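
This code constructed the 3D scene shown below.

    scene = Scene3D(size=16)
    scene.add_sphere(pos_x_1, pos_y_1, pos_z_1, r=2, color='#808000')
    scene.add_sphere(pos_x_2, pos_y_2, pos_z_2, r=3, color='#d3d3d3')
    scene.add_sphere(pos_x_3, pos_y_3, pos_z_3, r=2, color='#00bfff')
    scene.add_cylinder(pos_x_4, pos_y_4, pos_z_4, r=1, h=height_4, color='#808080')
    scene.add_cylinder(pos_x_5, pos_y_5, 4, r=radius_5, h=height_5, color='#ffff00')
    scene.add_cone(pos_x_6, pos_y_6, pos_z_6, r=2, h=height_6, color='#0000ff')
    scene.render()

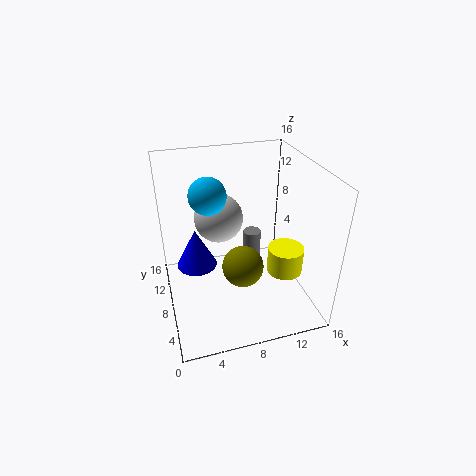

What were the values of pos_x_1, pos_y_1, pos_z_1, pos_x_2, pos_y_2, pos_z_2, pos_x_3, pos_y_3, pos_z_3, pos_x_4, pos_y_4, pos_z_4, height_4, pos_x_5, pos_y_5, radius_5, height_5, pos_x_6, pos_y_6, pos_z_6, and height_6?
pos_x_1 = 7
pos_y_1 = 3
pos_z_1 = 8
pos_x_2 = 7
pos_y_2 = 13
pos_z_2 = 8
pos_x_3 = 5
pos_y_3 = 9
pos_z_3 = 13
pos_x_4 = 10
pos_y_4 = 9
pos_z_4 = 5
height_4 = 3
pos_x_5 = 13
pos_y_5 = 6
radius_5 = 2
height_5 = 3
pos_x_6 = 3
pos_y_6 = 6
pos_z_6 = 7
height_6 = 4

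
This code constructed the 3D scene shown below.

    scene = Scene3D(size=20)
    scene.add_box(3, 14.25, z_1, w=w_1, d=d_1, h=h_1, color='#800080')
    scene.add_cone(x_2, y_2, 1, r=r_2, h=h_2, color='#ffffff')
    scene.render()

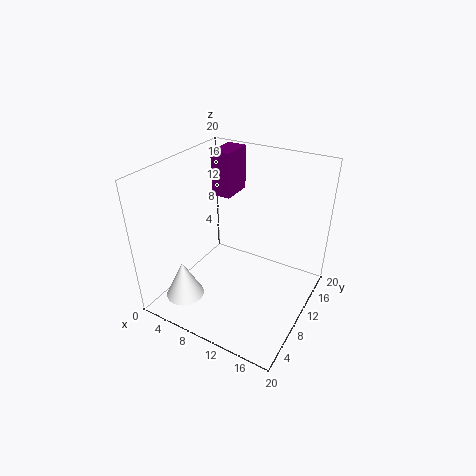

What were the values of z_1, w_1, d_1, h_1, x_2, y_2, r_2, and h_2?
z_1 = 13.25; w_1 = 3; d_1 = 5; h_1 = 6.75; x_2 = 3.75; y_2 = 5; r_2 = 2.75; h_2 = 5.5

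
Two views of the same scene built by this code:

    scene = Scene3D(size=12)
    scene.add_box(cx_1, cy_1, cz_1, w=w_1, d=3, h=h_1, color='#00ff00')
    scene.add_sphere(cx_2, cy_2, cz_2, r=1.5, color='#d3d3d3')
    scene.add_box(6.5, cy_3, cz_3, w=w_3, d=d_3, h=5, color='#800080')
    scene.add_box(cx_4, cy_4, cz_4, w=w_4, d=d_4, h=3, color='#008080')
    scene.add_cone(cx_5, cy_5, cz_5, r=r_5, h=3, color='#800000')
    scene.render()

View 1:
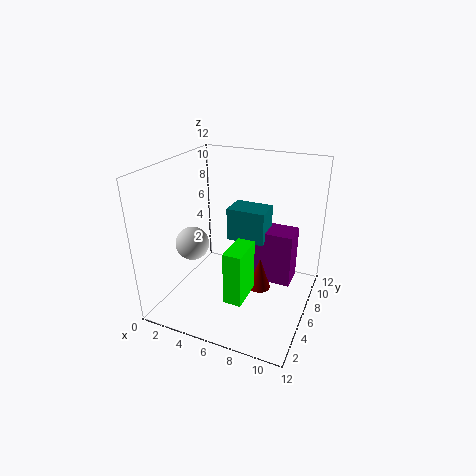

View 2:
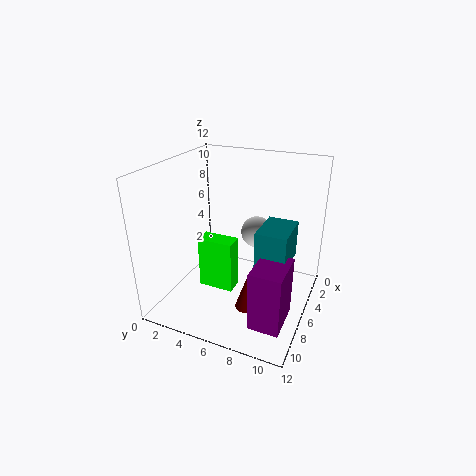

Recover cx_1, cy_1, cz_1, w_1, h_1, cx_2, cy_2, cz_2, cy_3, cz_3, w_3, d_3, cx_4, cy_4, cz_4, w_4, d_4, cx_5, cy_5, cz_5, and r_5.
cx_1 = 6, cy_1 = 3, cz_1 = 1.5, w_1 = 1.5, h_1 = 4.5, cx_2 = 1.5, cy_2 = 6, cz_2 = 4.5, cy_3 = 8.5, cz_3 = 0.5, w_3 = 3.5, d_3 = 2.5, cx_4 = 4, cy_4 = 8, cz_4 = 4.5, w_4 = 3.5, d_4 = 2.5, cx_5 = 7.5, cy_5 = 7.5, cz_5 = 0.5, r_5 = 1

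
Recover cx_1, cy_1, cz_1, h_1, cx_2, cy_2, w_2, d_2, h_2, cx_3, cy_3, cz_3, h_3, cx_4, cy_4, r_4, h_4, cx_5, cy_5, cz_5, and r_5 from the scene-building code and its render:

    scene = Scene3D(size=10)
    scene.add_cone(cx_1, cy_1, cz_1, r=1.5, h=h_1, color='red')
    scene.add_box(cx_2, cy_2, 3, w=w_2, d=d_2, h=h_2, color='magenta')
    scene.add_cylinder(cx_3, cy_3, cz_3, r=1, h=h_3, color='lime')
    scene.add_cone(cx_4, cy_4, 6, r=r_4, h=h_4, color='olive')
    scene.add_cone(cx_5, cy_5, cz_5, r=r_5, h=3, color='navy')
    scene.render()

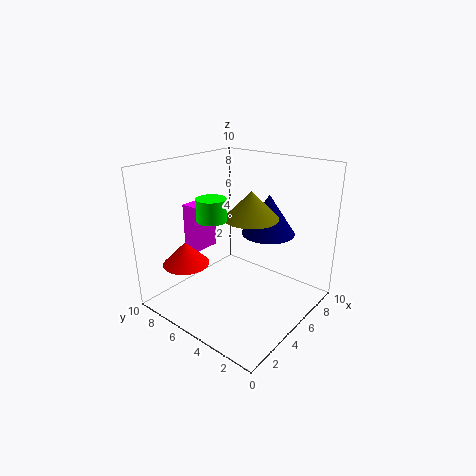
cx_1 = 1.5, cy_1 = 6.5, cz_1 = 4, h_1 = 1.5, cx_2 = 4.5, cy_2 = 8.5, w_2 = 2, d_2 = 1.5, h_2 = 3.5, cx_3 = 3.5, cy_3 = 6, cz_3 = 6.5, h_3 = 1.5, cx_4 = 6.5, cy_4 = 5, r_4 = 2, h_4 = 2, cx_5 = 8, cy_5 = 4.5, cz_5 = 4.5, r_5 = 2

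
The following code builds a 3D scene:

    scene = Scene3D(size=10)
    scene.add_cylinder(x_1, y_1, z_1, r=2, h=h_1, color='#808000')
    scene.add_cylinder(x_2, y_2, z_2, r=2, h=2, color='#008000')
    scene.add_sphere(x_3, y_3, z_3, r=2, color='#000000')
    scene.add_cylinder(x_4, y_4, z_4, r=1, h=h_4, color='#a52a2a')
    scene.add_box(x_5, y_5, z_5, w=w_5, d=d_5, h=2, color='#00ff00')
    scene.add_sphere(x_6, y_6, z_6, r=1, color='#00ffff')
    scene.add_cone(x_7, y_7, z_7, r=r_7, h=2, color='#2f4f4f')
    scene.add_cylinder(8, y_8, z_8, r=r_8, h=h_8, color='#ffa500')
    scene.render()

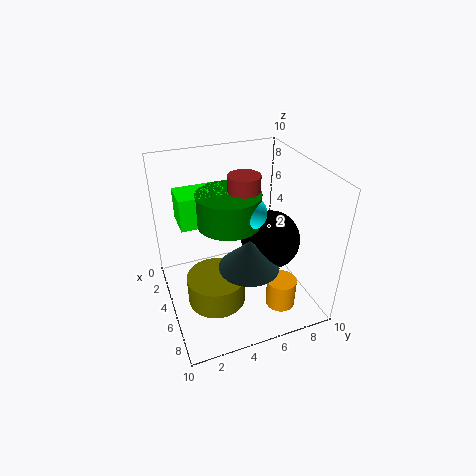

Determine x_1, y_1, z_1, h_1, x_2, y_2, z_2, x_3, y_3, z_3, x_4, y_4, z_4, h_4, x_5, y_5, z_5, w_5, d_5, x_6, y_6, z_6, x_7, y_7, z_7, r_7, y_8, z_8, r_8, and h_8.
x_1 = 6; y_1 = 3; z_1 = 1; h_1 = 2; x_2 = 6; y_2 = 4; z_2 = 7; x_3 = 6; y_3 = 7; z_3 = 5; x_4 = 6; y_4 = 5; z_4 = 8; h_4 = 2; x_5 = 4; y_5 = 1; z_5 = 7; w_5 = 2; d_5 = 3; x_6 = 7; y_6 = 5; z_6 = 8; x_7 = 7; y_7 = 5; z_7 = 4; r_7 = 2; y_8 = 7; z_8 = 1; r_8 = 1; h_8 = 2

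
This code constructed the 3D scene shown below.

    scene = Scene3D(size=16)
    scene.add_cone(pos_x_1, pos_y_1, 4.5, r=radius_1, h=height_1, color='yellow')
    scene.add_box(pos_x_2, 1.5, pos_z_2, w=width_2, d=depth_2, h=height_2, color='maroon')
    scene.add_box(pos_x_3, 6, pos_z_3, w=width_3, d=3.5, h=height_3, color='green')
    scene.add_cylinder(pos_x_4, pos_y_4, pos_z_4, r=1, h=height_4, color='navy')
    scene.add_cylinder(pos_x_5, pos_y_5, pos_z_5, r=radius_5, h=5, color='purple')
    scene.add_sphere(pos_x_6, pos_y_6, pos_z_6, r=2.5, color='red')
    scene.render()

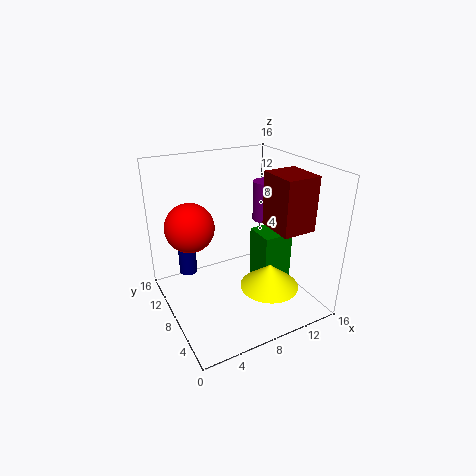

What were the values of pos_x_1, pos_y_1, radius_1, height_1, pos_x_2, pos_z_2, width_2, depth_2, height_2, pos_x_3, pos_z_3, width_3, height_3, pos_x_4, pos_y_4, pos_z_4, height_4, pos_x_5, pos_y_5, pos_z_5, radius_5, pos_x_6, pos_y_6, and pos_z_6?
pos_x_1 = 9, pos_y_1 = 3, radius_1 = 3, height_1 = 2.5, pos_x_2 = 9.5, pos_z_2 = 10.5, width_2 = 3.5, depth_2 = 4, height_2 = 5.5, pos_x_3 = 10.5, pos_z_3 = 1, width_3 = 3.5, height_3 = 7, pos_x_4 = 3, pos_y_4 = 11, pos_z_4 = 3.5, height_4 = 6, pos_x_5 = 14, pos_y_5 = 12, pos_z_5 = 7.5, radius_5 = 1.5, pos_x_6 = 2.5, pos_y_6 = 8, pos_z_6 = 10.5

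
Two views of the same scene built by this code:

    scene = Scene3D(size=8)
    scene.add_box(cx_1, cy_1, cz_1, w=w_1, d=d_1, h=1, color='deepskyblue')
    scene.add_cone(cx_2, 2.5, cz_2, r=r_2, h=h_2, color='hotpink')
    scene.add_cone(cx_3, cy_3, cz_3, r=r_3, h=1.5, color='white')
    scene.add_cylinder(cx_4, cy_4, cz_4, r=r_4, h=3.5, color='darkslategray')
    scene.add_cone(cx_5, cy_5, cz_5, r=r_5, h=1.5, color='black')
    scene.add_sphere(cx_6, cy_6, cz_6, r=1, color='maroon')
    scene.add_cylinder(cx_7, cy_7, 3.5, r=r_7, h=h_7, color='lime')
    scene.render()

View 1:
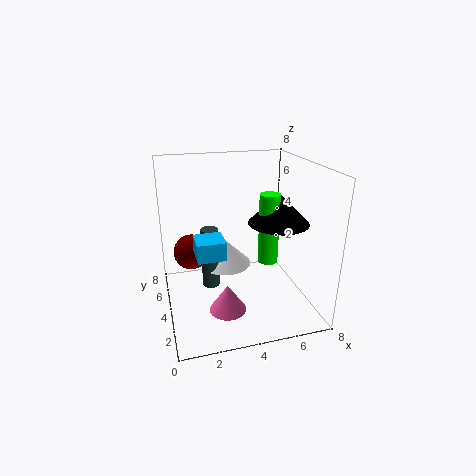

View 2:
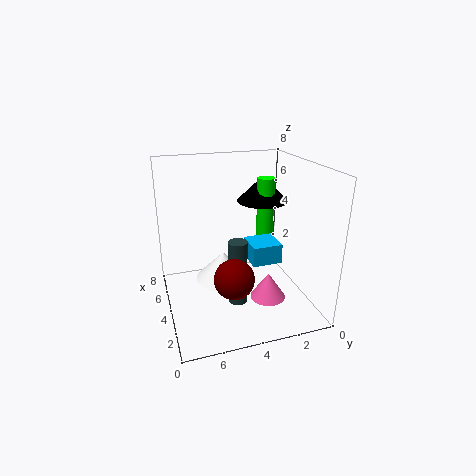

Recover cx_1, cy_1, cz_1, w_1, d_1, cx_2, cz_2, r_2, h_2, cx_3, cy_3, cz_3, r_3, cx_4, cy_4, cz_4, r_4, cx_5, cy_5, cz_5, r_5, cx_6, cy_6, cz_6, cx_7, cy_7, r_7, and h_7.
cx_1 = 1.5; cy_1 = 2.5; cz_1 = 3.5; w_1 = 1.5; d_1 = 1.5; cx_2 = 3; cz_2 = 0.5; r_2 = 1; h_2 = 1.5; cx_3 = 3.5; cy_3 = 5; cz_3 = 2; r_3 = 1.5; cx_4 = 2.5; cy_4 = 4.5; cz_4 = 1; r_4 = 0.5; cx_5 = 5.5; cy_5 = 2; cz_5 = 5.5; r_5 = 1.5; cx_6 = 1.5; cy_6 = 5; cz_6 = 3; cx_7 = 5; cy_7 = 2; r_7 = 0.5; h_7 = 3.5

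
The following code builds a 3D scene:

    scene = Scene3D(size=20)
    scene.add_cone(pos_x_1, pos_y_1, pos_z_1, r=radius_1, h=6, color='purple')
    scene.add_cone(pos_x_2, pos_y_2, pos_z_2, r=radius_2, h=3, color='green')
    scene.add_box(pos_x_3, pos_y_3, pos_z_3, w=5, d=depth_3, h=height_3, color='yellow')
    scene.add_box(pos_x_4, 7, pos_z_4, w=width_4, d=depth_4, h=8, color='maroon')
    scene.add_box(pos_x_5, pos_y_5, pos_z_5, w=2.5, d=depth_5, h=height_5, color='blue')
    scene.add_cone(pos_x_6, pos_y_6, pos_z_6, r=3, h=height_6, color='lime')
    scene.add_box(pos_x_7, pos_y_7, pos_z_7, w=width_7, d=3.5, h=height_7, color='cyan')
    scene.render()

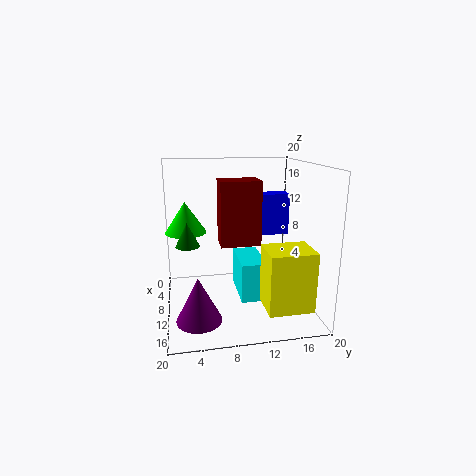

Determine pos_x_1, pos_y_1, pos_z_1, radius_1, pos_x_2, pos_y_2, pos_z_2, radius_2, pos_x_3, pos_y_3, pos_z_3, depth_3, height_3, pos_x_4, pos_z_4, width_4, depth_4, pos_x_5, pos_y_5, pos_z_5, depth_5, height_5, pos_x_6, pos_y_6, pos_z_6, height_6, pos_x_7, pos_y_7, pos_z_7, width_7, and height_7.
pos_x_1 = 14.5
pos_y_1 = 4
pos_z_1 = 0.5
radius_1 = 3
pos_x_2 = 13.5
pos_y_2 = 3
pos_z_2 = 10.5
radius_2 = 1.5
pos_x_3 = 13
pos_y_3 = 12.5
pos_z_3 = 2
depth_3 = 6
height_3 = 8
pos_x_4 = 11.5
pos_z_4 = 10.5
width_4 = 3.5
depth_4 = 5
pos_x_5 = 5.5
pos_y_5 = 12.5
pos_z_5 = 9.5
depth_5 = 5.5
height_5 = 6
pos_x_6 = 6
pos_y_6 = 3
pos_z_6 = 10
height_6 = 4.5
pos_x_7 = 6
pos_y_7 = 10
pos_z_7 = 1.5
width_7 = 7
height_7 = 5.5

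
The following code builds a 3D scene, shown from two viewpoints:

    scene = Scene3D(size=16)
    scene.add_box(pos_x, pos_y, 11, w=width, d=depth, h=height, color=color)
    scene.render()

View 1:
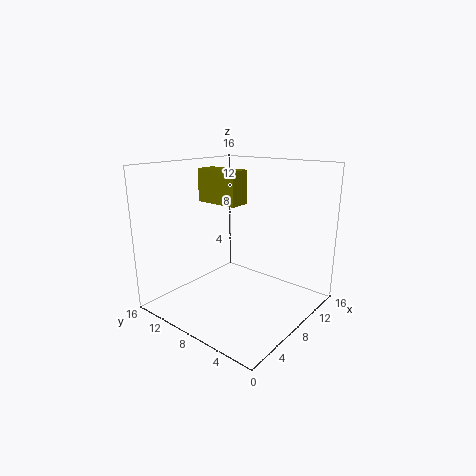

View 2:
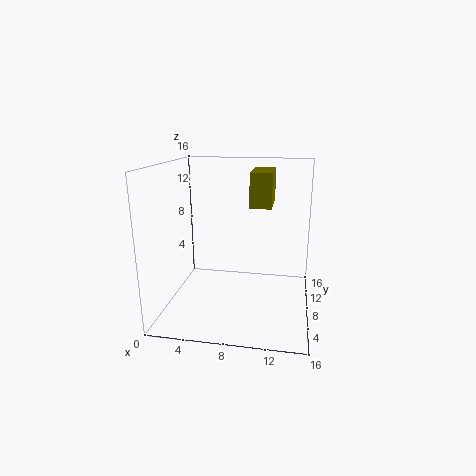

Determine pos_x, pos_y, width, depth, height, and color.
pos_x = 9
pos_y = 9.5
width = 2.5
depth = 5.5
height = 4
color = 'olive'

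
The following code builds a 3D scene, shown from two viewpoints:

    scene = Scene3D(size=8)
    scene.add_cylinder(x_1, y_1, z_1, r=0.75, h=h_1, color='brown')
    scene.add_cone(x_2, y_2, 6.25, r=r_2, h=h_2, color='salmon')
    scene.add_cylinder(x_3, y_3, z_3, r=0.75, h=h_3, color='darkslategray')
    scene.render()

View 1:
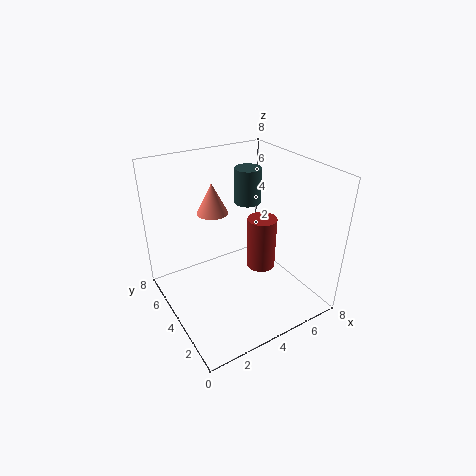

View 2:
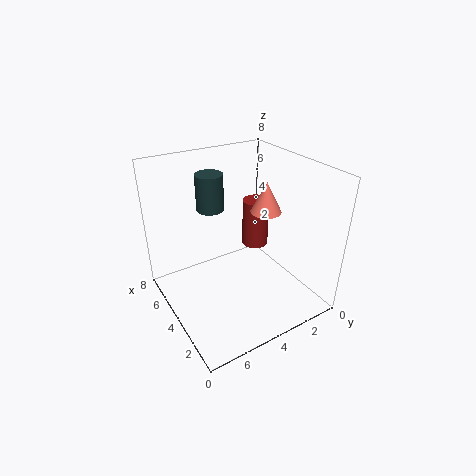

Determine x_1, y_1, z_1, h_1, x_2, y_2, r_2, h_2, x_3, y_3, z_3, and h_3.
x_1 = 4.5, y_1 = 2.5, z_1 = 3, h_1 = 2.75, x_2 = 2.25, y_2 = 3.5, r_2 = 0.75, h_2 = 1.5, x_3 = 5.25, y_3 = 5, z_3 = 5.5, h_3 = 2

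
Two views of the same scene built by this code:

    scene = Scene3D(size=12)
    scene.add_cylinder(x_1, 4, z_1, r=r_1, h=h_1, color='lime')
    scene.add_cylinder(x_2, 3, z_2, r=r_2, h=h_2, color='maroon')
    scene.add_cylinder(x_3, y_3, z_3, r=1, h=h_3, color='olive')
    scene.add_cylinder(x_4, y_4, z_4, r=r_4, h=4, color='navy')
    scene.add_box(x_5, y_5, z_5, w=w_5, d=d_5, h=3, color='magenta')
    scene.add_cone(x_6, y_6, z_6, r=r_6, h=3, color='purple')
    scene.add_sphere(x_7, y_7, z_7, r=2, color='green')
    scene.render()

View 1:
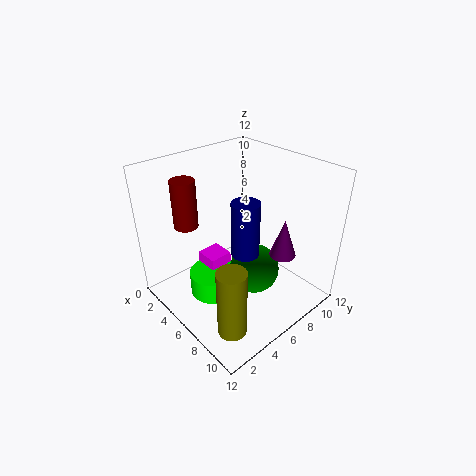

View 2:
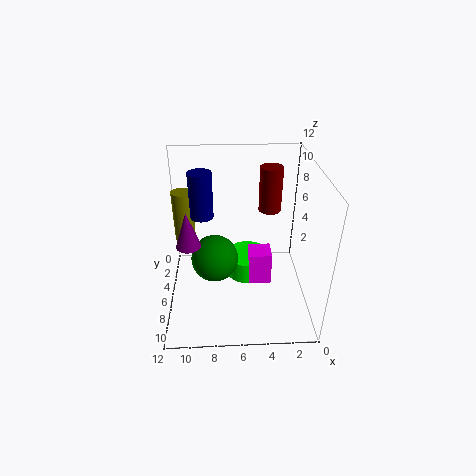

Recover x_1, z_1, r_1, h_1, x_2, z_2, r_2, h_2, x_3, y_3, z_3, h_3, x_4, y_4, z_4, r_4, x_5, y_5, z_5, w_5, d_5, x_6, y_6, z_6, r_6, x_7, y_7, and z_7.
x_1 = 5; z_1 = 1; r_1 = 2; h_1 = 2; x_2 = 3; z_2 = 7; r_2 = 1; h_2 = 4; x_3 = 11; y_3 = 1; z_3 = 3; h_3 = 5; x_4 = 9; y_4 = 4; z_4 = 7; r_4 = 1; x_5 = 3; y_5 = 4; z_5 = 1; w_5 = 2; d_5 = 2; x_6 = 10; y_6 = 7; z_6 = 6; r_6 = 1; x_7 = 8; y_7 = 6; z_7 = 4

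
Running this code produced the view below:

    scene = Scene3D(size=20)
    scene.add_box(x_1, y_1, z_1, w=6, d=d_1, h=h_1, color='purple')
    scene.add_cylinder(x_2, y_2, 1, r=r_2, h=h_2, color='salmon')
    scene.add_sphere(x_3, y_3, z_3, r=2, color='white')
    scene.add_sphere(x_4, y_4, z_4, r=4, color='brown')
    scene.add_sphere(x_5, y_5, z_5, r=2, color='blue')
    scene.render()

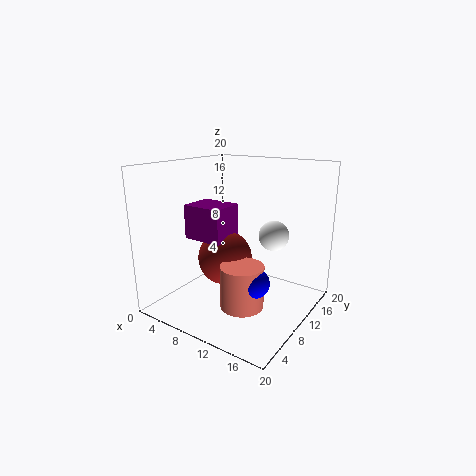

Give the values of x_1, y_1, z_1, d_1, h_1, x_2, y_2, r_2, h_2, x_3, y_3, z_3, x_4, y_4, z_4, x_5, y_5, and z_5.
x_1 = 2
y_1 = 8
z_1 = 9
d_1 = 5
h_1 = 5
x_2 = 12
y_2 = 8
r_2 = 3
h_2 = 6
x_3 = 15
y_3 = 11
z_3 = 11
x_4 = 7
y_4 = 11
z_4 = 6
x_5 = 14
y_5 = 8
z_5 = 5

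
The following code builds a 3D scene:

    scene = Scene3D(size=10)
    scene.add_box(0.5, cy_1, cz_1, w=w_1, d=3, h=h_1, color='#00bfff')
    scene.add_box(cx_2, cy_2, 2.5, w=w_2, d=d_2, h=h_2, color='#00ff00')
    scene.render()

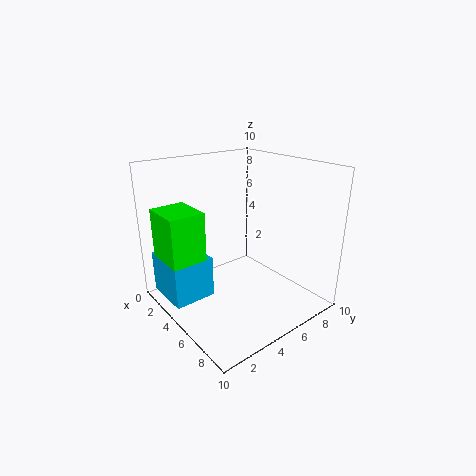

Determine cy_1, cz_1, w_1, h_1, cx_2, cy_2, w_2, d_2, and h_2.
cy_1 = 0.5; cz_1 = 0.5; w_1 = 3.5; h_1 = 3; cx_2 = 1; cy_2 = 0.5; w_2 = 3; d_2 = 2.5; h_2 = 4.5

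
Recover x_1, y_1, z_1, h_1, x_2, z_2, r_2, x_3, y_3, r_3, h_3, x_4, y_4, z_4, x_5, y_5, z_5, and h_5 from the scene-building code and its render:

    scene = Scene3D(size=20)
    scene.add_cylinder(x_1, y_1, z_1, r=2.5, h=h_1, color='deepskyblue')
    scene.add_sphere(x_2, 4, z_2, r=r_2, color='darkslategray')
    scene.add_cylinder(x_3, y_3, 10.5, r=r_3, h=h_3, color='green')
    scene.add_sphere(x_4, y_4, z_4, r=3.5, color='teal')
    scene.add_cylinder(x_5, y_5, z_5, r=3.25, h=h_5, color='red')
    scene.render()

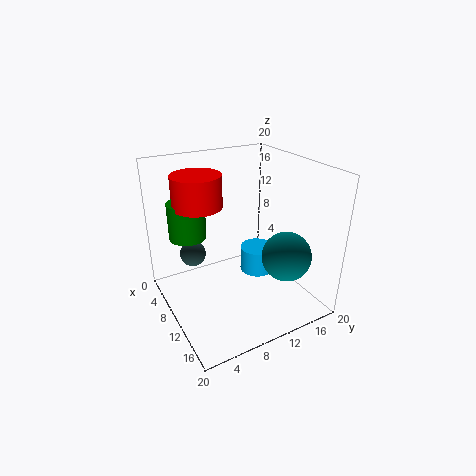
x_1 = 9.25; y_1 = 13.75; z_1 = 3.5; h_1 = 3.75; x_2 = 8; z_2 = 8.25; r_2 = 1.75; x_3 = 7.25; y_3 = 3.75; r_3 = 2.5; h_3 = 5; x_4 = 13.75; y_4 = 15.75; z_4 = 7.25; x_5 = 8.25; y_5 = 5; z_5 = 15; h_5 = 4.25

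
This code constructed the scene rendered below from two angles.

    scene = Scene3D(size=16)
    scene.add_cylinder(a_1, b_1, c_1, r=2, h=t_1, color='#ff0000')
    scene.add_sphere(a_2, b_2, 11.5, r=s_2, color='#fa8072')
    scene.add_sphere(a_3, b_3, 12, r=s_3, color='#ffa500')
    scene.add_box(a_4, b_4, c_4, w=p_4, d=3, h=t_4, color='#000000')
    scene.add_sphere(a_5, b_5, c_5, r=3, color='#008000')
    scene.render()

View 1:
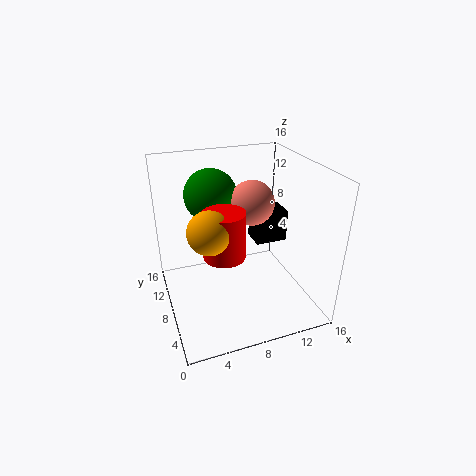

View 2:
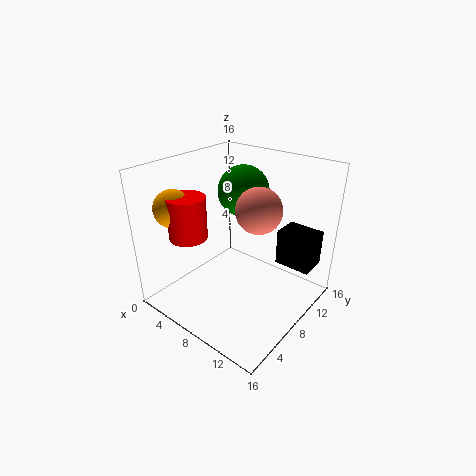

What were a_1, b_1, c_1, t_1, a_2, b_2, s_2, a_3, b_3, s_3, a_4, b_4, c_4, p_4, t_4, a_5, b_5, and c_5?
a_1 = 5; b_1 = 3.5; c_1 = 9; t_1 = 4.5; a_2 = 10; b_2 = 9; s_2 = 2.5; a_3 = 3.5; b_3 = 3; s_3 = 2; a_4 = 11.5; b_4 = 10.5; c_4 = 5; p_4 = 4; t_4 = 4; a_5 = 6; b_5 = 11.5; c_5 = 12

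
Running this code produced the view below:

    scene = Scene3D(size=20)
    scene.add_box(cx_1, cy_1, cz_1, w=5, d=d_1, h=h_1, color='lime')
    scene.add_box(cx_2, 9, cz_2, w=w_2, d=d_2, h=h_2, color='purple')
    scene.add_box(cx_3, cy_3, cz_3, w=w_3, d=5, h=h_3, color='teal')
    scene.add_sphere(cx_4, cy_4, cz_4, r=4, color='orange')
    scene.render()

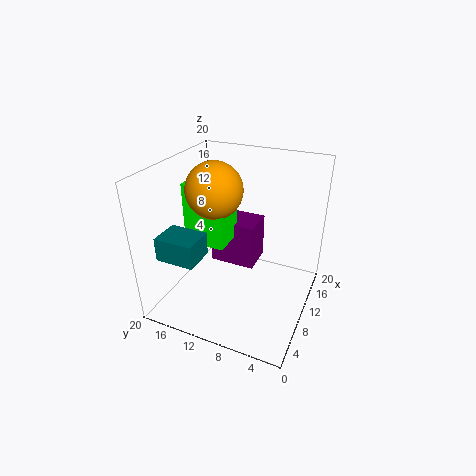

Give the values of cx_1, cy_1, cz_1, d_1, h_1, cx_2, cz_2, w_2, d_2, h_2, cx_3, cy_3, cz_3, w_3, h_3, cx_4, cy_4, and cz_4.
cx_1 = 9; cy_1 = 12; cz_1 = 8; d_1 = 6; h_1 = 9; cx_2 = 13; cz_2 = 3; w_2 = 5; d_2 = 7; h_2 = 7; cx_3 = 1; cy_3 = 12; cz_3 = 10; w_3 = 4; h_3 = 3; cx_4 = 11; cy_4 = 14; cz_4 = 16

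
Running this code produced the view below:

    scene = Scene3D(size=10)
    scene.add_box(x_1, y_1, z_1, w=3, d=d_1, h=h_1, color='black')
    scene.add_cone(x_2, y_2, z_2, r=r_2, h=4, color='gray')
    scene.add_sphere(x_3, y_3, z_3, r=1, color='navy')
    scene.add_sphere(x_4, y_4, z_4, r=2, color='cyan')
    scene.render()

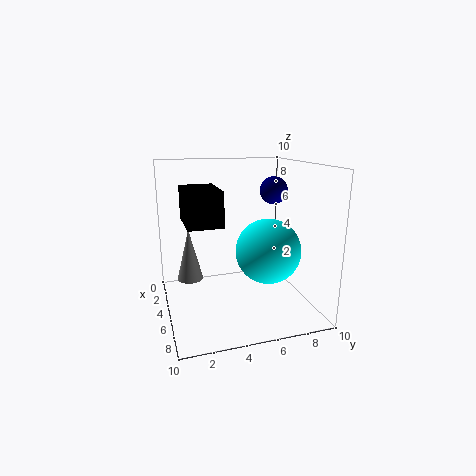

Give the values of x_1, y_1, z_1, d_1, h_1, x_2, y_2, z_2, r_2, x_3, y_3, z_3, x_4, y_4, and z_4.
x_1 = 6
y_1 = 1
z_1 = 7
d_1 = 2
h_1 = 2
x_2 = 2
y_2 = 2
z_2 = 1
r_2 = 1
x_3 = 4
y_3 = 8
z_3 = 8
x_4 = 8
y_4 = 6
z_4 = 5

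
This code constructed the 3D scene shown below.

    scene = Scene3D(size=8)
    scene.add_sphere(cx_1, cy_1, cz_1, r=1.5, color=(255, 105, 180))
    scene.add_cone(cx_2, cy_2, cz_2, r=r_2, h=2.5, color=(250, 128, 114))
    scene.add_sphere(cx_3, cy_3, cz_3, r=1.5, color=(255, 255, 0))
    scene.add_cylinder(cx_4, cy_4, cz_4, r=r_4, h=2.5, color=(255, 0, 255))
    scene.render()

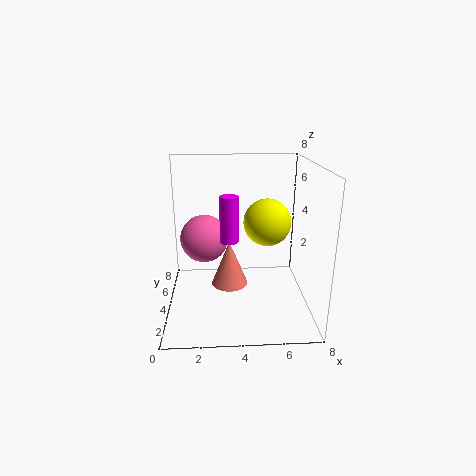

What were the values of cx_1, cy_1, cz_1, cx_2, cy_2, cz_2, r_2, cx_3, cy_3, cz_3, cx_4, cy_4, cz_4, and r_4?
cx_1 = 2; cy_1 = 6.5; cz_1 = 3; cx_2 = 3.5; cy_2 = 3.5; cz_2 = 1.5; r_2 = 1; cx_3 = 6; cy_3 = 6.5; cz_3 = 4; cx_4 = 3.5; cy_4 = 3.5; cz_4 = 4; r_4 = 0.5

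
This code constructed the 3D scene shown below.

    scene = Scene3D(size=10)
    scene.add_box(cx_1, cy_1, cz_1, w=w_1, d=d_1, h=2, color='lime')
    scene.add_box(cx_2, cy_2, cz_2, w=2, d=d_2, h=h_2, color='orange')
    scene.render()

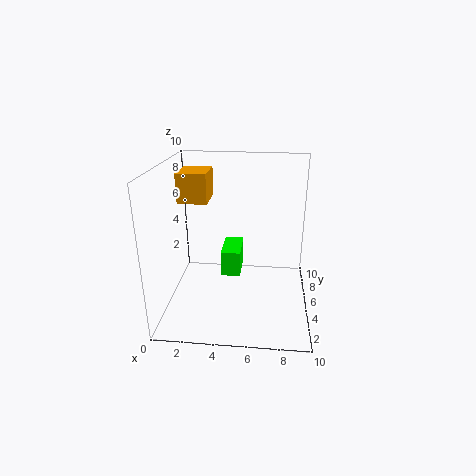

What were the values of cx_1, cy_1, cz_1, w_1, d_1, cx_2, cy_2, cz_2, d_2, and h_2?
cx_1 = 3.5; cy_1 = 6.5; cz_1 = 1; w_1 = 1.5; d_1 = 3; cx_2 = 1; cy_2 = 4.5; cz_2 = 7.5; d_2 = 2.5; h_2 = 2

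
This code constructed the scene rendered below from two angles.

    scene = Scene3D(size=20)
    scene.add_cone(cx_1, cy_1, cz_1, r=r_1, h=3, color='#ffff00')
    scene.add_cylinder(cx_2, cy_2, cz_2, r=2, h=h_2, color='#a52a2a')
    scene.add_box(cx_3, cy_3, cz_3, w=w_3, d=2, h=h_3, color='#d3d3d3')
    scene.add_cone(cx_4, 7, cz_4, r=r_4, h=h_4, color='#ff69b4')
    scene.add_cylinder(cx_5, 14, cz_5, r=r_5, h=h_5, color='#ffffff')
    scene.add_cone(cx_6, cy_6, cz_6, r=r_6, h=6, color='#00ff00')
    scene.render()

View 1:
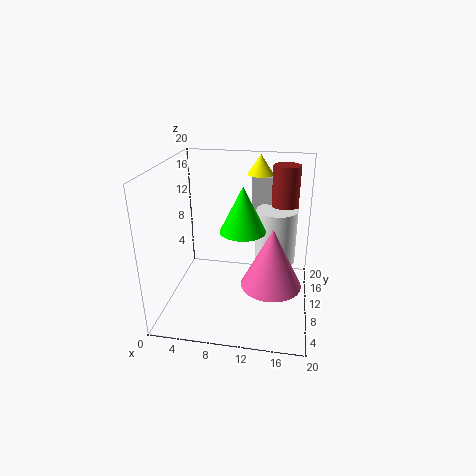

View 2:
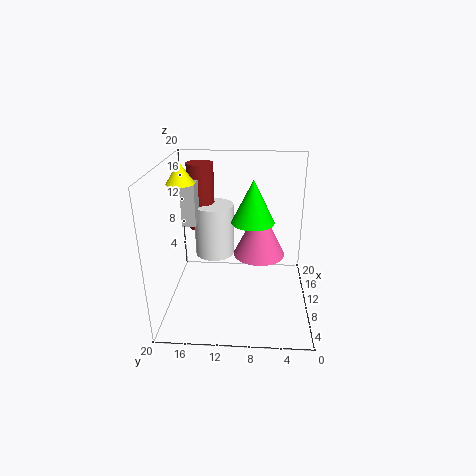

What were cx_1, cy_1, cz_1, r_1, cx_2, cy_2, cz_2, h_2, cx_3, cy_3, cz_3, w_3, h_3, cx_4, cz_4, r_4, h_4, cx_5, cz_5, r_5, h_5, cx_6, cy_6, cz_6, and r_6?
cx_1 = 12, cy_1 = 18, cz_1 = 17, r_1 = 2, cx_2 = 16, cy_2 = 16, cz_2 = 9, h_2 = 10, cx_3 = 11, cy_3 = 16, cz_3 = 11, w_3 = 5, h_3 = 6, cx_4 = 15, cz_4 = 5, r_4 = 4, h_4 = 8, cx_5 = 15, cz_5 = 5, r_5 = 3, h_5 = 8, cx_6 = 11, cy_6 = 8, cz_6 = 12, r_6 = 3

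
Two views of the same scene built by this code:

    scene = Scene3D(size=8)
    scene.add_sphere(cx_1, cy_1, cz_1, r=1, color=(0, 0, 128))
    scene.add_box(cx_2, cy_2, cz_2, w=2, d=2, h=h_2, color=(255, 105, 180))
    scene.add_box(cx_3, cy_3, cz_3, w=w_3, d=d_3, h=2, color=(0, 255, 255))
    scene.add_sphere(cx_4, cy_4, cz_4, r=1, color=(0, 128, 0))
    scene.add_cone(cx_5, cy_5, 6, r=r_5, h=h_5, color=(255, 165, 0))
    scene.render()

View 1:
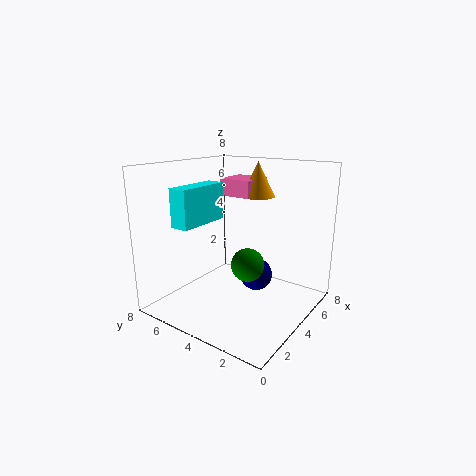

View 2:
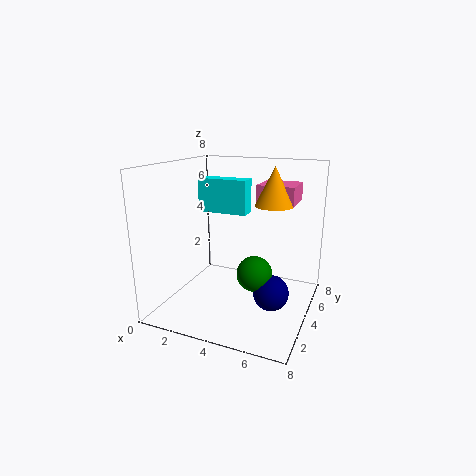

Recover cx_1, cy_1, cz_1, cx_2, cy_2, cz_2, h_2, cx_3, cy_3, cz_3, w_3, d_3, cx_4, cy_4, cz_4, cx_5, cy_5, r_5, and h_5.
cx_1 = 6, cy_1 = 4, cz_1 = 1, cx_2 = 5, cy_2 = 4, cz_2 = 6, h_2 = 1, cx_3 = 1, cy_3 = 5, cz_3 = 5, w_3 = 3, d_3 = 1, cx_4 = 5, cy_4 = 4, cz_4 = 2, cx_5 = 6, cy_5 = 4, r_5 = 1, h_5 = 2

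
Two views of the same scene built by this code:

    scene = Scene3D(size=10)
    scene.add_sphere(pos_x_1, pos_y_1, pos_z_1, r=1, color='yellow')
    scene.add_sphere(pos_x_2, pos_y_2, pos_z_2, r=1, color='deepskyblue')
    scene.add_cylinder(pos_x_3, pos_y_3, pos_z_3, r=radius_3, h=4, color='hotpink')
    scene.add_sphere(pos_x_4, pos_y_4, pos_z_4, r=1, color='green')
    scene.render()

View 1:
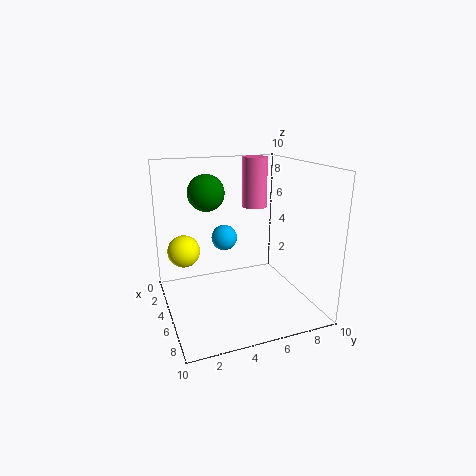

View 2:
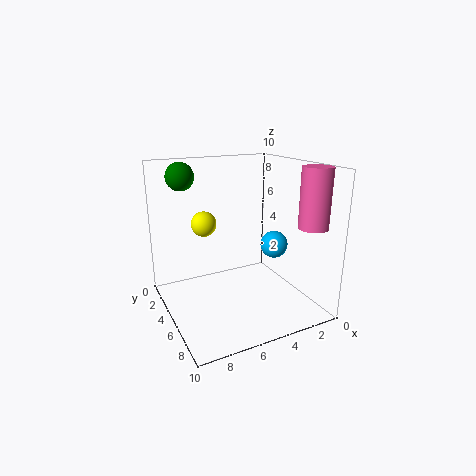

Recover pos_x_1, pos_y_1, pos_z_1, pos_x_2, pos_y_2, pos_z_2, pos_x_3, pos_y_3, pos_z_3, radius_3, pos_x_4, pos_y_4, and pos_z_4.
pos_x_1 = 6, pos_y_1 = 1, pos_z_1 = 5, pos_x_2 = 2, pos_y_2 = 5, pos_z_2 = 4, pos_x_3 = 1, pos_y_3 = 8, pos_z_3 = 6, radius_3 = 1, pos_x_4 = 8, pos_y_4 = 2, pos_z_4 = 9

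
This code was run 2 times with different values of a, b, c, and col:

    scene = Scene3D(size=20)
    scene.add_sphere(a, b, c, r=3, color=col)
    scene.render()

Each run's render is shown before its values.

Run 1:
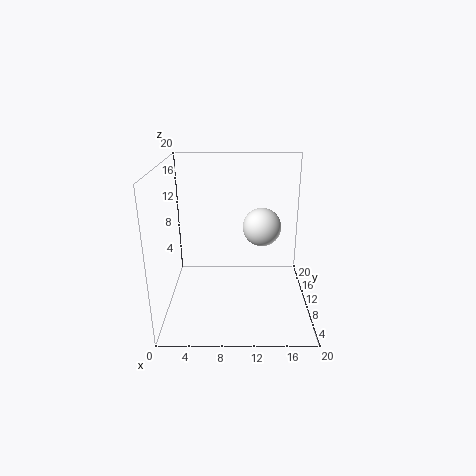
a = 13.75
b = 16
c = 9.25
col = 'white'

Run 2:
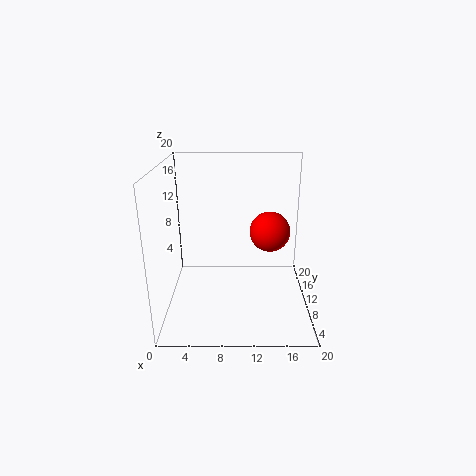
a = 14.75
b = 13.5
c = 9.5
col = 'red'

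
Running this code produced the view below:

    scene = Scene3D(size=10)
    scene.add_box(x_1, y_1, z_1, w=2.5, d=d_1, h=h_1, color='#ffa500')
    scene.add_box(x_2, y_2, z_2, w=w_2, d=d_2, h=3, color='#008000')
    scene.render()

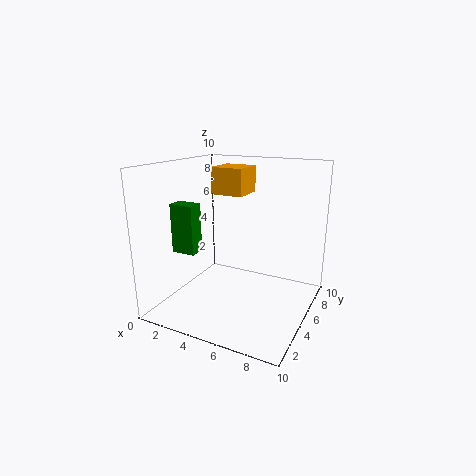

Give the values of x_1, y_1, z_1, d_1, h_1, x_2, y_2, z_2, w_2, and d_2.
x_1 = 2
y_1 = 6.5
z_1 = 7.5
d_1 = 2.5
h_1 = 2
x_2 = 2.5
y_2 = 1
z_2 = 5
w_2 = 1.5
d_2 = 1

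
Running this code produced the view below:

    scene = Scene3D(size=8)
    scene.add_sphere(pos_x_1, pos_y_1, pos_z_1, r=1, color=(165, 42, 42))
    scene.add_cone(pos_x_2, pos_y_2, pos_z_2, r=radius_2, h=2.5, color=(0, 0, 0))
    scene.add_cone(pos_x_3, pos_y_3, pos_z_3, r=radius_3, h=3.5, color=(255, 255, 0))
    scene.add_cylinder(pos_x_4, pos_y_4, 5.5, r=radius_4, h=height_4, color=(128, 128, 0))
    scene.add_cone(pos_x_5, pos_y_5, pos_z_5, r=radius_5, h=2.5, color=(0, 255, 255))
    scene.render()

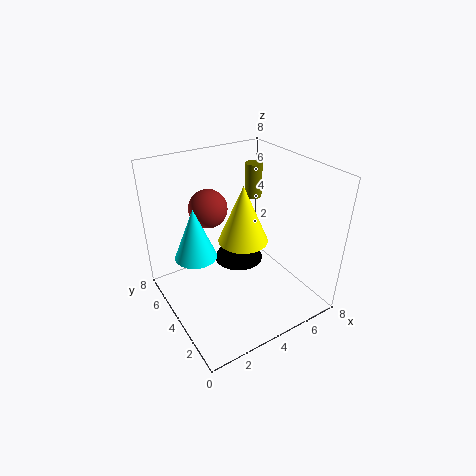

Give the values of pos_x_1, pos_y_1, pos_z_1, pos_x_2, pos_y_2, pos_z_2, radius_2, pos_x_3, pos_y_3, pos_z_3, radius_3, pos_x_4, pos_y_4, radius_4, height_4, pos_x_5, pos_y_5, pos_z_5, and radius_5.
pos_x_1 = 2.5; pos_y_1 = 4.5; pos_z_1 = 6; pos_x_2 = 5; pos_y_2 = 5.5; pos_z_2 = 1.5; radius_2 = 1.5; pos_x_3 = 5; pos_y_3 = 5; pos_z_3 = 3; radius_3 = 1.5; pos_x_4 = 6; pos_y_4 = 5.5; radius_4 = 0.5; height_4 = 2; pos_x_5 = 1; pos_y_5 = 3; pos_z_5 = 4.5; radius_5 = 1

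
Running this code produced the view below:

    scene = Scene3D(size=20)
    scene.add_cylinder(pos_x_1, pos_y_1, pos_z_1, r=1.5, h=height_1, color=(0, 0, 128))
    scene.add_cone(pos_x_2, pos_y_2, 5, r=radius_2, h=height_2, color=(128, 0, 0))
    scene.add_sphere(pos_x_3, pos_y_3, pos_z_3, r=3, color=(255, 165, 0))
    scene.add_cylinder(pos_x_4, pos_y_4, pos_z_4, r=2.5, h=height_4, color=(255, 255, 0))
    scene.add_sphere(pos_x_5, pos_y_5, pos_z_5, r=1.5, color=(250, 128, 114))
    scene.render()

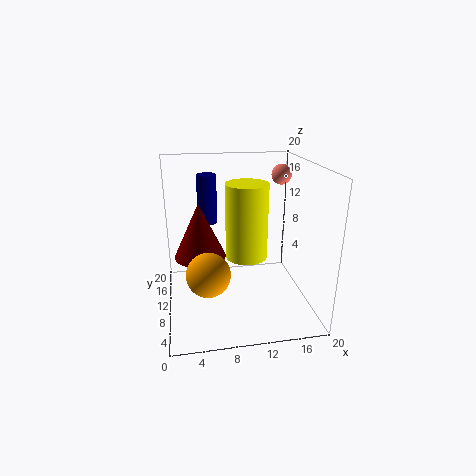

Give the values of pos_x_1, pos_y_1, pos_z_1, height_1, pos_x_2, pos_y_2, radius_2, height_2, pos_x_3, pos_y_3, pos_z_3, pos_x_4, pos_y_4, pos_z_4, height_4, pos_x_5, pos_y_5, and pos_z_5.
pos_x_1 = 6.5, pos_y_1 = 17, pos_z_1 = 10, height_1 = 7.5, pos_x_2 = 5, pos_y_2 = 15.5, radius_2 = 4, height_2 = 8.5, pos_x_3 = 5.5, pos_y_3 = 7.5, pos_z_3 = 6, pos_x_4 = 10, pos_y_4 = 4.5, pos_z_4 = 10, height_4 = 9, pos_x_5 = 17.5, pos_y_5 = 15, pos_z_5 = 17.5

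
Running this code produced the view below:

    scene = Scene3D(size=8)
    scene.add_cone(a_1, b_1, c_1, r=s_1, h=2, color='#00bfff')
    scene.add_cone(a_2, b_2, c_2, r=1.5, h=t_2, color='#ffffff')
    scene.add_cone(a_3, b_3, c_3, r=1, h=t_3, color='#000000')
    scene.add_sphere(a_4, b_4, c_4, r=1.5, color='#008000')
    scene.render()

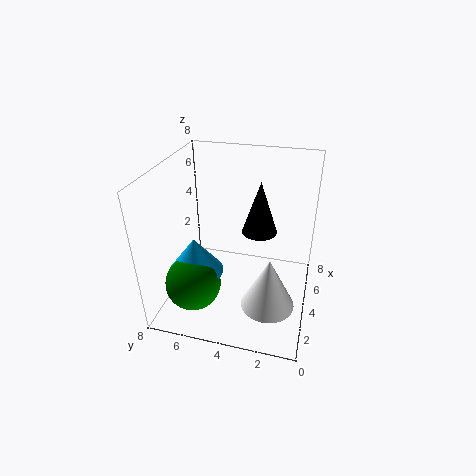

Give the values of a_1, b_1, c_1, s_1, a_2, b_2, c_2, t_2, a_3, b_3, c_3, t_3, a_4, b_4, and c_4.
a_1 = 2.5
b_1 = 6
c_1 = 2.5
s_1 = 1.5
a_2 = 3
b_2 = 2
c_2 = 0.5
t_2 = 3
a_3 = 5
b_3 = 3
c_3 = 4
t_3 = 3
a_4 = 2
b_4 = 6
c_4 = 2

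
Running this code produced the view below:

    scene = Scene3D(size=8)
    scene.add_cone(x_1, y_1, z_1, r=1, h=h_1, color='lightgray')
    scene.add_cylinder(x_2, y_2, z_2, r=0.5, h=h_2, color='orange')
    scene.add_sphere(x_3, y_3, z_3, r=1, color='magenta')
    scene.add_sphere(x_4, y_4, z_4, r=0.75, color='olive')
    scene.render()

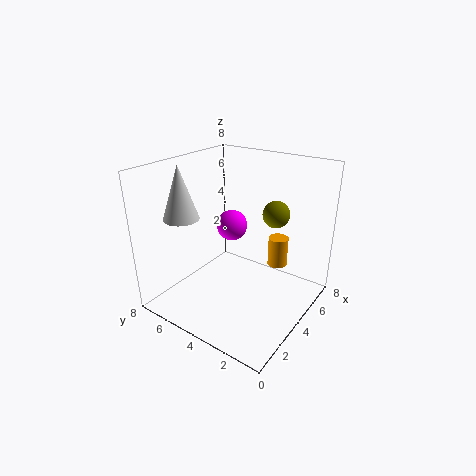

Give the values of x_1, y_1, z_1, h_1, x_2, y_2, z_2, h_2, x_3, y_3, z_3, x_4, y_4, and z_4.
x_1 = 2.5; y_1 = 6.75; z_1 = 5; h_1 = 3; x_2 = 4; y_2 = 1.5; z_2 = 3.25; h_2 = 1.5; x_3 = 6.5; y_3 = 6.25; z_3 = 3.25; x_4 = 5.5; y_4 = 2.5; z_4 = 5.25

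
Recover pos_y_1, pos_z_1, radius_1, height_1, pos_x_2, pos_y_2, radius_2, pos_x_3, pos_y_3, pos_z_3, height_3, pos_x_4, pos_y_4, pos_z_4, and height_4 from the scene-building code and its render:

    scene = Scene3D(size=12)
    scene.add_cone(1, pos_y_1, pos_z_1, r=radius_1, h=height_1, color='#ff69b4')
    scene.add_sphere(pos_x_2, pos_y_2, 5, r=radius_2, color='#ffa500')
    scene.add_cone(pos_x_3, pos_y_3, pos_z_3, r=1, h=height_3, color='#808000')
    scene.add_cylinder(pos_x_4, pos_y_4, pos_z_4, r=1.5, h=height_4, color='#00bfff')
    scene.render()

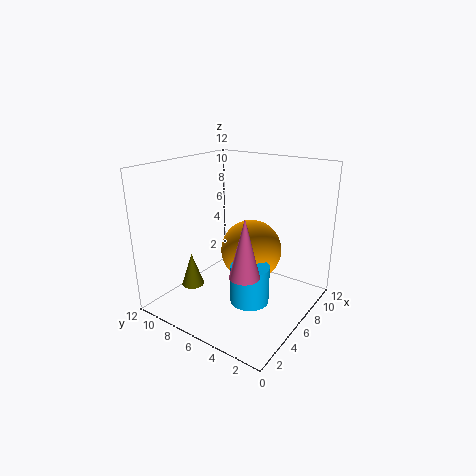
pos_y_1 = 2; pos_z_1 = 6; radius_1 = 1; height_1 = 4; pos_x_2 = 6.5; pos_y_2 = 5; radius_2 = 2.5; pos_x_3 = 4.5; pos_y_3 = 10; pos_z_3 = 1; height_3 = 3; pos_x_4 = 4; pos_y_4 = 3.5; pos_z_4 = 2; height_4 = 3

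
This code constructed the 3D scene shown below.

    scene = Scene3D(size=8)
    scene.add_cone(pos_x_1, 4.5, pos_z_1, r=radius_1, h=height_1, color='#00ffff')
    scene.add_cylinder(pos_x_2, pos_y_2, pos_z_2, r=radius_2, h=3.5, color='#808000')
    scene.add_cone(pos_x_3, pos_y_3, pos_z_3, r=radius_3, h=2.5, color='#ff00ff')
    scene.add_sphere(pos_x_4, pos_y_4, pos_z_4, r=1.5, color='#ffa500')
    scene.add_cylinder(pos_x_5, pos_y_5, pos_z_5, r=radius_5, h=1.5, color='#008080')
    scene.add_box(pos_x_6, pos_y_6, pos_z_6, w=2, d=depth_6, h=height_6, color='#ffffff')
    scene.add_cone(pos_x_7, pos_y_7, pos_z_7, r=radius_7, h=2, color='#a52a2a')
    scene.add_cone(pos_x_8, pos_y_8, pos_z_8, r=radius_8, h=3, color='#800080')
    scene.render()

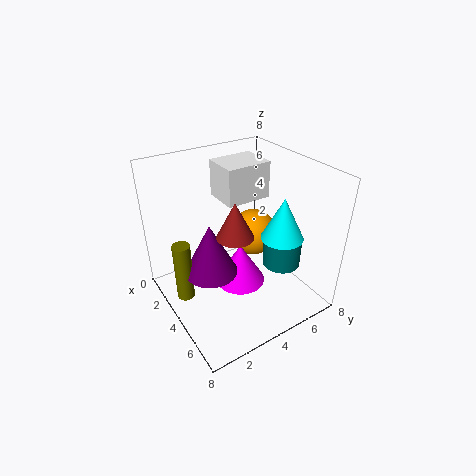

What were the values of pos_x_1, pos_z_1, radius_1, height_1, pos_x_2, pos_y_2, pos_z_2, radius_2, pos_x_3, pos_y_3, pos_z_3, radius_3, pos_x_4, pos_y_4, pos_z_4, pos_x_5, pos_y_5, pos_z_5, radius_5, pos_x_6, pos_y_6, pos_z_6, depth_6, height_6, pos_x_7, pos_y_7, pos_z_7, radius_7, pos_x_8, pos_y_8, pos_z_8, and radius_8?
pos_x_1 = 7
pos_z_1 = 5.5
radius_1 = 1
height_1 = 2
pos_x_2 = 3
pos_y_2 = 1
pos_z_2 = 0.5
radius_2 = 0.5
pos_x_3 = 3.5
pos_y_3 = 4.5
pos_z_3 = 0.5
radius_3 = 1.5
pos_x_4 = 2
pos_y_4 = 6.5
pos_z_4 = 2.5
pos_x_5 = 6
pos_y_5 = 5.5
pos_z_5 = 3
radius_5 = 1
pos_x_6 = 2
pos_y_6 = 3.5
pos_z_6 = 6
depth_6 = 2.5
height_6 = 2
pos_x_7 = 4.5
pos_y_7 = 3.5
pos_z_7 = 4.5
radius_7 = 1
pos_x_8 = 3.5
pos_y_8 = 2.5
pos_z_8 = 2
radius_8 = 1.5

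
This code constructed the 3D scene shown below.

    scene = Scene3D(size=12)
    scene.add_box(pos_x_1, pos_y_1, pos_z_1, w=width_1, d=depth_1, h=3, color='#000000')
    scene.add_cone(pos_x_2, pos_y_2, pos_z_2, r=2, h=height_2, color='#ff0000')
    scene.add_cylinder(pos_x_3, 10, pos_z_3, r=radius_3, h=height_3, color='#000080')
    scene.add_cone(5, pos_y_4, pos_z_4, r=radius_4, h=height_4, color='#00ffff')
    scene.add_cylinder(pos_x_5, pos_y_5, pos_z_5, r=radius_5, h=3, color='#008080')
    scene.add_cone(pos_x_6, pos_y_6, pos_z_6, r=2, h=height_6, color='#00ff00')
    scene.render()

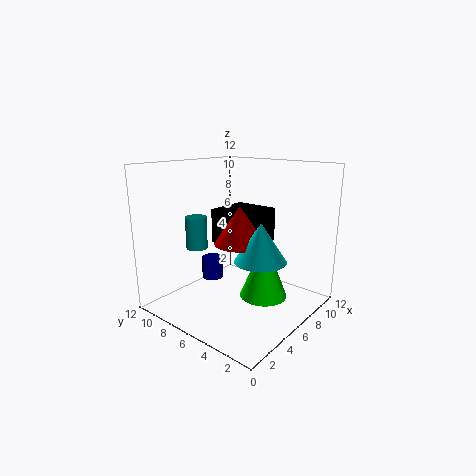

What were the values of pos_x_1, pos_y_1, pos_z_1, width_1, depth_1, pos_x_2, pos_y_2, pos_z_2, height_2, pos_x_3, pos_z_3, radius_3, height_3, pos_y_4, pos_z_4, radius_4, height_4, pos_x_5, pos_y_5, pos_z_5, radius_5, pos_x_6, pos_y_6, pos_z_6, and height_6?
pos_x_1 = 6, pos_y_1 = 5, pos_z_1 = 5, width_1 = 4, depth_1 = 4, pos_x_2 = 5, pos_y_2 = 5, pos_z_2 = 6, height_2 = 3, pos_x_3 = 7, pos_z_3 = 1, radius_3 = 1, height_3 = 2, pos_y_4 = 3, pos_z_4 = 5, radius_4 = 2, height_4 = 3, pos_x_5 = 6, pos_y_5 = 11, pos_z_5 = 4, radius_5 = 1, pos_x_6 = 7, pos_y_6 = 4, pos_z_6 = 1, height_6 = 5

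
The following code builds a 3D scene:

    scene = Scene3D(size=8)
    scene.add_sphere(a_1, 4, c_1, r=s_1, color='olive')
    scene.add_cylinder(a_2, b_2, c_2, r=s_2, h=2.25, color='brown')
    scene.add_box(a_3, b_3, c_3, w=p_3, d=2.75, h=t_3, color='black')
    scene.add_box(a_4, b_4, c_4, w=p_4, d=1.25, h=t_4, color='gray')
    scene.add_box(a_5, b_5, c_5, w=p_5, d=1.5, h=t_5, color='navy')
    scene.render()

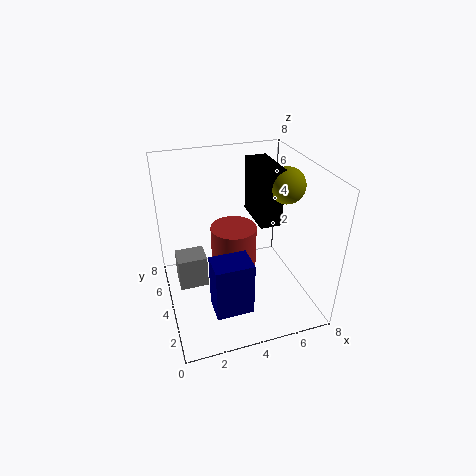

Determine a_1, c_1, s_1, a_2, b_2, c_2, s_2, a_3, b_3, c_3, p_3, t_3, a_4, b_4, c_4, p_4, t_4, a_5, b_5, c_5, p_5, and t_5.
a_1 = 6.75; c_1 = 6.75; s_1 = 1; a_2 = 3.75; b_2 = 4; c_2 = 2.5; s_2 = 1.25; a_3 = 5.25; b_3 = 3.75; c_3 = 4.5; p_3 = 1.25; t_3 = 3.25; a_4 = 0.5; b_4 = 3; c_4 = 2; p_4 = 1.5; t_4 = 1.75; a_5 = 2; b_5 = 1.25; c_5 = 1; p_5 = 2; t_5 = 3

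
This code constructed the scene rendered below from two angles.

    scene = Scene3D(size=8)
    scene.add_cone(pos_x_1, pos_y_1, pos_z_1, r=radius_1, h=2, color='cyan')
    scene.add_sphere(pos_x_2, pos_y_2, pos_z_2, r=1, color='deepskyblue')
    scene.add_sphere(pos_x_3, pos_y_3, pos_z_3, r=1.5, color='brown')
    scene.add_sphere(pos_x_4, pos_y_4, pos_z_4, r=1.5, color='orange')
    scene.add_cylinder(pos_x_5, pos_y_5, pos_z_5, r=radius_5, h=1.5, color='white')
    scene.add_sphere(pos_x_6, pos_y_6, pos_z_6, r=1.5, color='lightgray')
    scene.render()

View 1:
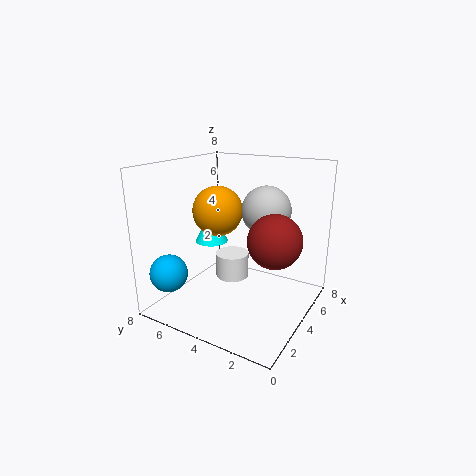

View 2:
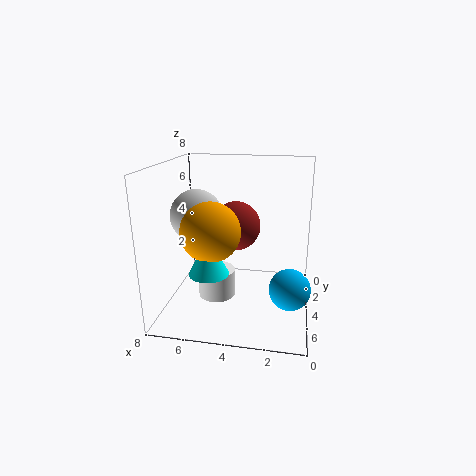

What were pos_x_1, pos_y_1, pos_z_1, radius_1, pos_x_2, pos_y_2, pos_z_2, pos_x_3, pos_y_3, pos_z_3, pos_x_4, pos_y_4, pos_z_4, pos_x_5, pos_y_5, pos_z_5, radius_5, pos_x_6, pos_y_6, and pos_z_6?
pos_x_1 = 5, pos_y_1 = 6.5, pos_z_1 = 3, radius_1 = 1, pos_x_2 = 1, pos_y_2 = 6.5, pos_z_2 = 2.5, pos_x_3 = 4.5, pos_y_3 = 2, pos_z_3 = 4, pos_x_4 = 5, pos_y_4 = 6, pos_z_4 = 5, pos_x_5 = 5, pos_y_5 = 5, pos_z_5 = 1, radius_5 = 1, pos_x_6 = 6.5, pos_y_6 = 3.5, pos_z_6 = 5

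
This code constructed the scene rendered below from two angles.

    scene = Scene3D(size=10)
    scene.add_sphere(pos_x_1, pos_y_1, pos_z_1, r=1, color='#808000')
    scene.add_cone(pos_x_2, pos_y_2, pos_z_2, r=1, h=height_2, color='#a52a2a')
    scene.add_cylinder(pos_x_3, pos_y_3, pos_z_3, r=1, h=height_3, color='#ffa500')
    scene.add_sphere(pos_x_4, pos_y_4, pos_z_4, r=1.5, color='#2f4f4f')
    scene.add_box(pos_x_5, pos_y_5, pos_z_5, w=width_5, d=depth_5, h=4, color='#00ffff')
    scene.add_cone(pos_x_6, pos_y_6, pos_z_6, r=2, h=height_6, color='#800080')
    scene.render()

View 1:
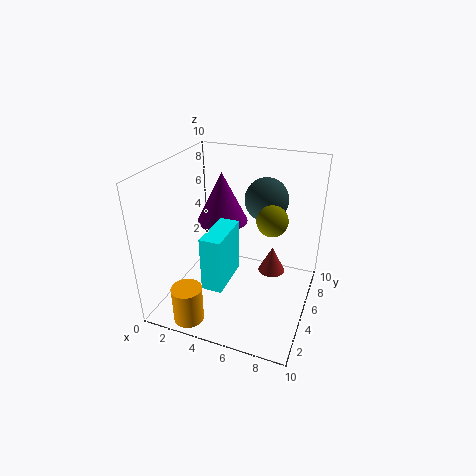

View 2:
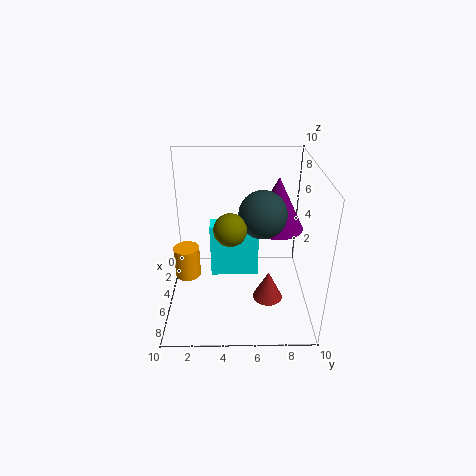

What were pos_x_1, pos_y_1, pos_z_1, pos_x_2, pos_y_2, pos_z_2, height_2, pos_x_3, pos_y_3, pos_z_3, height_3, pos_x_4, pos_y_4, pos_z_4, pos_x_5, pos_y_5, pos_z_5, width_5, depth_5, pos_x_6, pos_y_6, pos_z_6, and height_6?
pos_x_1 = 7.5, pos_y_1 = 4.5, pos_z_1 = 7, pos_x_2 = 7, pos_y_2 = 7, pos_z_2 = 1.5, height_2 = 2, pos_x_3 = 3, pos_y_3 = 1, pos_z_3 = 0.5, height_3 = 2.5, pos_x_4 = 6.5, pos_y_4 = 6.5, pos_z_4 = 7.5, pos_x_5 = 3, pos_y_5 = 3, pos_z_5 = 1.5, width_5 = 1.5, depth_5 = 3.5, pos_x_6 = 2.5, pos_y_6 = 8, pos_z_6 = 4.5, height_6 = 4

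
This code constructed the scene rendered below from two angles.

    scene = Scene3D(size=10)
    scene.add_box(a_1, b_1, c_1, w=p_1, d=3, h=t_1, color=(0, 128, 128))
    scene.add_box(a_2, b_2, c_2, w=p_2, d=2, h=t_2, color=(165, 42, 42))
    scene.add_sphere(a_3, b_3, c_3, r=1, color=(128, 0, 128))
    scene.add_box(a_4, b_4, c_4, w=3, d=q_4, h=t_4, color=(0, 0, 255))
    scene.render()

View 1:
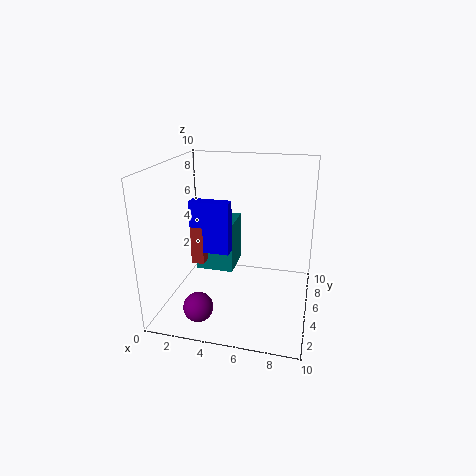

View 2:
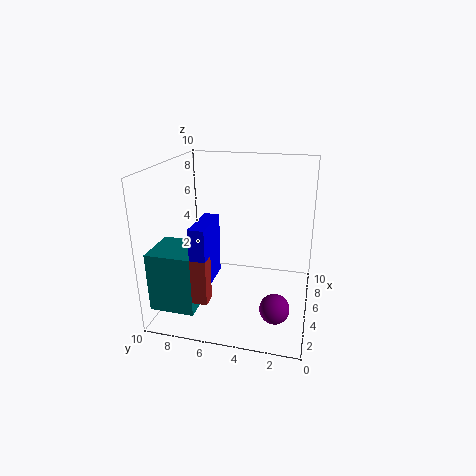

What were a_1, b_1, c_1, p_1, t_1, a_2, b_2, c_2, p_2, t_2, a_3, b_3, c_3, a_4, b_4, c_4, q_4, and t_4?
a_1 = 1, b_1 = 7, c_1 = 1, p_1 = 3, t_1 = 4, a_2 = 1, b_2 = 6, c_2 = 2, p_2 = 1, t_2 = 3, a_3 = 3, b_3 = 2, c_3 = 1, a_4 = 1, b_4 = 6, c_4 = 3, q_4 = 1, t_4 = 4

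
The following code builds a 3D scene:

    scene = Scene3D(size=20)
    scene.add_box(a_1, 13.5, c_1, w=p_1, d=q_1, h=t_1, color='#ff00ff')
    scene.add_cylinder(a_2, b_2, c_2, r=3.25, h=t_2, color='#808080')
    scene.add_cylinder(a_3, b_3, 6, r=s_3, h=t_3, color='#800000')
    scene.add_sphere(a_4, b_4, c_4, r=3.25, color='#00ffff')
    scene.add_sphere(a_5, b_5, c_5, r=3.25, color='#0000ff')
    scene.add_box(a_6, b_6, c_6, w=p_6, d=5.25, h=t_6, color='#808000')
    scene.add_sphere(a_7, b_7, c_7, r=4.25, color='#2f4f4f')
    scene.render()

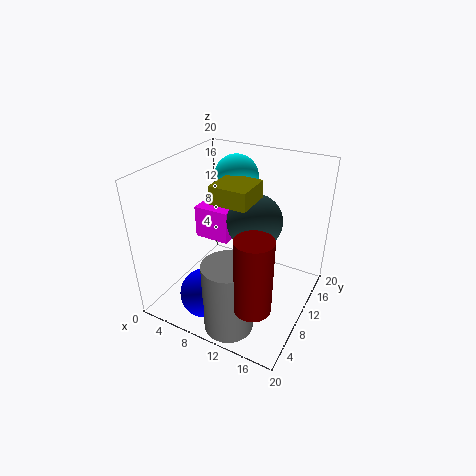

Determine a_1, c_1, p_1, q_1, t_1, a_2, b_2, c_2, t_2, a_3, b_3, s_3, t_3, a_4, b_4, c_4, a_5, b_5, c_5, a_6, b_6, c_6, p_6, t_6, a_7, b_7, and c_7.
a_1 = 0.25; c_1 = 5.75; p_1 = 5.75; q_1 = 4.25; t_1 = 5.25; a_2 = 12.25; b_2 = 3.25; c_2 = 0.75; t_2 = 9.75; a_3 = 16; b_3 = 2.5; s_3 = 2.25; t_3 = 9.5; a_4 = 6.75; b_4 = 15.5; c_4 = 16.5; a_5 = 8.5; b_5 = 3.5; c_5 = 4.5; a_6 = 6.75; b_6 = 8; c_6 = 15.25; p_6 = 5.25; t_6 = 2.5; a_7 = 10; b_7 = 15.25; c_7 = 10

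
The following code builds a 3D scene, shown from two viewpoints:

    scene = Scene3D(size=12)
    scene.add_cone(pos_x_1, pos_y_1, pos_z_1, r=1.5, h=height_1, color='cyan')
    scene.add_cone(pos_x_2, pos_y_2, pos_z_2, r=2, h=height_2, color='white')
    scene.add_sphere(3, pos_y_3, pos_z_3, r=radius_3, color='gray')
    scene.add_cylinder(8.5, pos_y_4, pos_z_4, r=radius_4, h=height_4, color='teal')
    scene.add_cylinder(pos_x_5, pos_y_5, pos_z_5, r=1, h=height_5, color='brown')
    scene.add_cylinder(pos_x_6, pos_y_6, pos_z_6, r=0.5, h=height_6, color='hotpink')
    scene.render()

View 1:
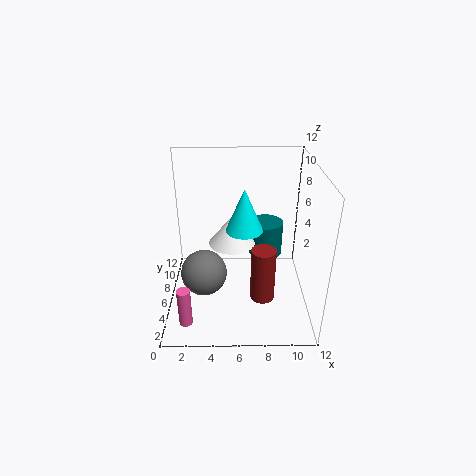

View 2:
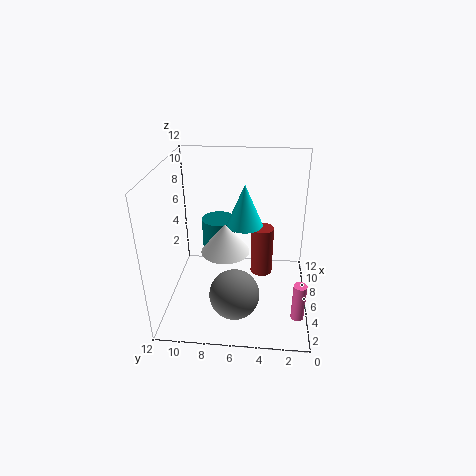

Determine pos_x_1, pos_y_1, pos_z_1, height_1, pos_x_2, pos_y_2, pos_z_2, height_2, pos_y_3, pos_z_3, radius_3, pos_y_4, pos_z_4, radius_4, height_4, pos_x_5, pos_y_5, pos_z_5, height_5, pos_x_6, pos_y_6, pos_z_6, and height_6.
pos_x_1 = 6.5; pos_y_1 = 5.5; pos_z_1 = 7; height_1 = 3.5; pos_x_2 = 5.5; pos_y_2 = 7; pos_z_2 = 5; height_2 = 2.5; pos_y_3 = 6; pos_z_3 = 2.5; radius_3 = 2; pos_y_4 = 8; pos_z_4 = 3.5; radius_4 = 1.5; height_4 = 3; pos_x_5 = 8; pos_y_5 = 4; pos_z_5 = 1.5; height_5 = 4.5; pos_x_6 = 2; pos_y_6 = 1; pos_z_6 = 1.5; height_6 = 3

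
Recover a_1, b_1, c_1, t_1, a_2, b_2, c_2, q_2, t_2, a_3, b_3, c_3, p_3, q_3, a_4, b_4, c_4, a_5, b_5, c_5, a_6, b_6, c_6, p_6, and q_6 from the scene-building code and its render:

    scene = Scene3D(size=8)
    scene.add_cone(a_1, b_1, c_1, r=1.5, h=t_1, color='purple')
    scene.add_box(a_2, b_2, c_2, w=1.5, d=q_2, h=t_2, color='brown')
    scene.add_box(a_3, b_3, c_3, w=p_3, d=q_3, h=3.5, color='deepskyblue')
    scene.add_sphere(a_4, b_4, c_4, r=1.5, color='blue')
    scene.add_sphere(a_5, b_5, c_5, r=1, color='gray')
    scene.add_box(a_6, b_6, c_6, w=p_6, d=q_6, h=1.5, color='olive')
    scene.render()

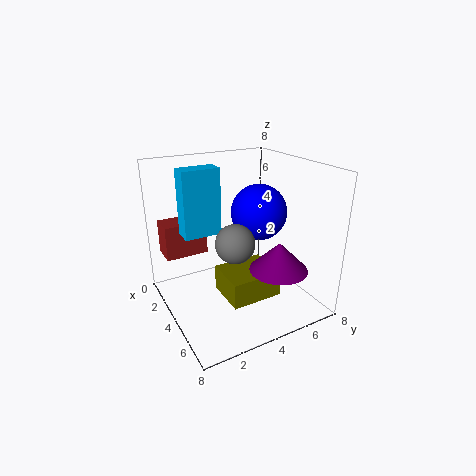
a_1 = 6.5; b_1 = 5; c_1 = 3; t_1 = 1.5; a_2 = 0.5; b_2 = 0.5; c_2 = 2.5; q_2 = 2.5; t_2 = 2; a_3 = 3; b_3 = 1; c_3 = 4.5; p_3 = 1; q_3 = 2; a_4 = 4.5; b_4 = 5; c_4 = 5.5; a_5 = 5.5; b_5 = 3; c_5 = 4.5; a_6 = 3; b_6 = 3; c_6 = 0.5; p_6 = 2.5; q_6 = 3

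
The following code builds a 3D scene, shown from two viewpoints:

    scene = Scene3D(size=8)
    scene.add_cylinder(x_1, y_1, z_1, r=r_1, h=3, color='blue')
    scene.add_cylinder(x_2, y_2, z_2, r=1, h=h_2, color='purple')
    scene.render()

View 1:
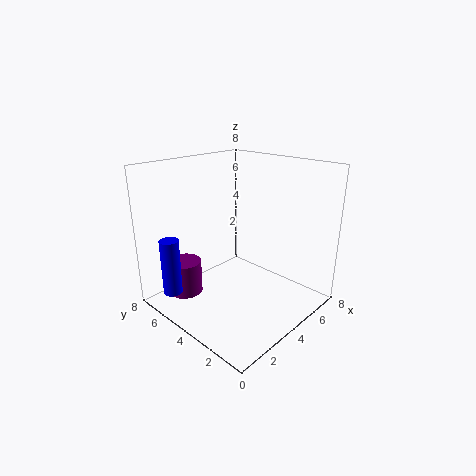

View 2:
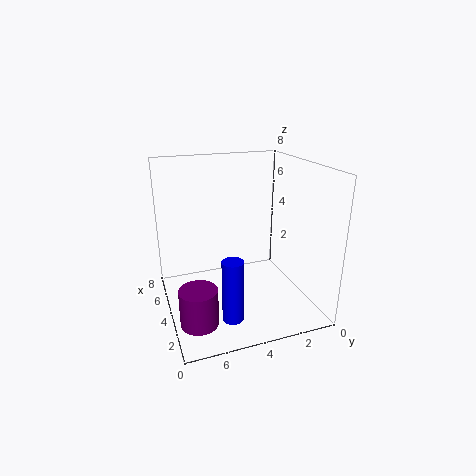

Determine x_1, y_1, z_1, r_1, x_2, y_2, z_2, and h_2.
x_1 = 0.5, y_1 = 5.5, z_1 = 1.5, r_1 = 0.5, x_2 = 2.25, y_2 = 6.75, z_2 = 0.25, h_2 = 2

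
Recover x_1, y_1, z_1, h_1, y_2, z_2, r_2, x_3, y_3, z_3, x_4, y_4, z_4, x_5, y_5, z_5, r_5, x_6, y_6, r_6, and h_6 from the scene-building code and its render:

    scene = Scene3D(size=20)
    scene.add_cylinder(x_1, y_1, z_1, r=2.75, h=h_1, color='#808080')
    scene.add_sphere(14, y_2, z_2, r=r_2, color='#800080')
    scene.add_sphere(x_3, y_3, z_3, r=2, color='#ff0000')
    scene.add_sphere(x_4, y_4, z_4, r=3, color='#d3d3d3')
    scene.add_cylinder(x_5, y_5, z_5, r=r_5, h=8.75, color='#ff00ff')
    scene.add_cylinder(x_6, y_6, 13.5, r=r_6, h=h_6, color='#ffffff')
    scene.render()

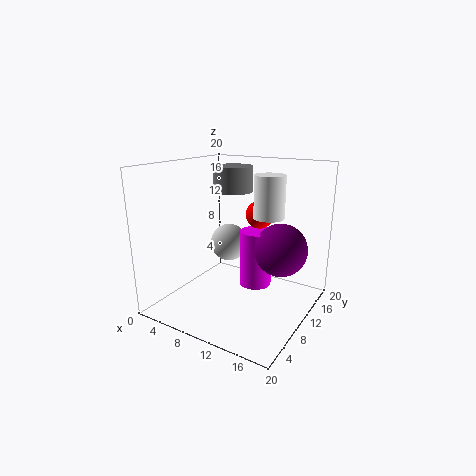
x_1 = 8, y_1 = 12, z_1 = 16, h_1 = 3.5, y_2 = 15.75, z_2 = 7, r_2 = 4, x_3 = 11.5, y_3 = 13.5, z_3 = 12.75, x_4 = 4.75, y_4 = 15.75, z_4 = 6.5, x_5 = 10, y_5 = 15.25, z_5 = 0.75, r_5 = 2.5, x_6 = 14.5, y_6 = 10.25, r_6 = 2, h_6 = 5.5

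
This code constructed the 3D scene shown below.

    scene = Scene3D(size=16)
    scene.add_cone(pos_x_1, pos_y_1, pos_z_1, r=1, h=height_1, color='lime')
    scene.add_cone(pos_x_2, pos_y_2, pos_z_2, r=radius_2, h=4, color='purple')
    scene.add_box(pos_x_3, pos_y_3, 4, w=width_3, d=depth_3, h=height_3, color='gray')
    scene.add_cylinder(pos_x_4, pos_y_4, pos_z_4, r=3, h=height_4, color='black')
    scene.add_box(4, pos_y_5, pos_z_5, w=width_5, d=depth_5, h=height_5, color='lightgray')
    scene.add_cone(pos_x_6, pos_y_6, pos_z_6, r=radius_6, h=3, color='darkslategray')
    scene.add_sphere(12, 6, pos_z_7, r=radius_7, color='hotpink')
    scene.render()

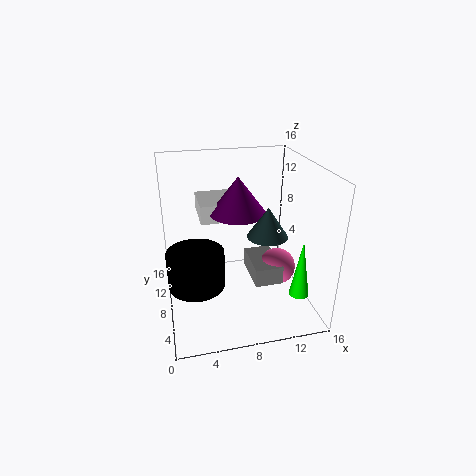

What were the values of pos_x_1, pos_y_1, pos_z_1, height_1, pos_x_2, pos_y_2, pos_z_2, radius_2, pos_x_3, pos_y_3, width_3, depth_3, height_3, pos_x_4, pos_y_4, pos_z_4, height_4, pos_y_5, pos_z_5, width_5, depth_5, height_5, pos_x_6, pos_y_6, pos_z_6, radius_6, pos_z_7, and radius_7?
pos_x_1 = 13, pos_y_1 = 2, pos_z_1 = 4, height_1 = 6, pos_x_2 = 8, pos_y_2 = 8, pos_z_2 = 11, radius_2 = 3, pos_x_3 = 9, pos_y_3 = 4, width_3 = 3, depth_3 = 5, height_3 = 2, pos_x_4 = 3, pos_y_4 = 6, pos_z_4 = 4, height_4 = 4, pos_y_5 = 8, pos_z_5 = 10, width_5 = 4, depth_5 = 5, height_5 = 2, pos_x_6 = 10, pos_y_6 = 4, pos_z_6 = 10, radius_6 = 2, pos_z_7 = 5, radius_7 = 2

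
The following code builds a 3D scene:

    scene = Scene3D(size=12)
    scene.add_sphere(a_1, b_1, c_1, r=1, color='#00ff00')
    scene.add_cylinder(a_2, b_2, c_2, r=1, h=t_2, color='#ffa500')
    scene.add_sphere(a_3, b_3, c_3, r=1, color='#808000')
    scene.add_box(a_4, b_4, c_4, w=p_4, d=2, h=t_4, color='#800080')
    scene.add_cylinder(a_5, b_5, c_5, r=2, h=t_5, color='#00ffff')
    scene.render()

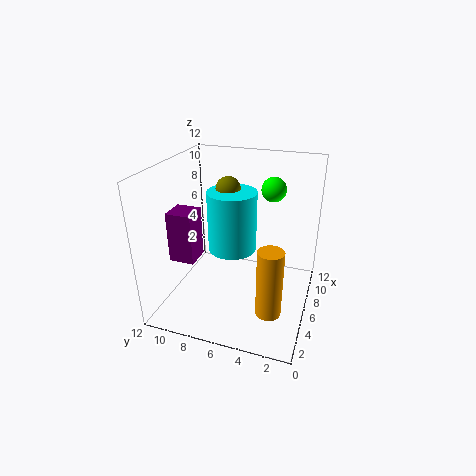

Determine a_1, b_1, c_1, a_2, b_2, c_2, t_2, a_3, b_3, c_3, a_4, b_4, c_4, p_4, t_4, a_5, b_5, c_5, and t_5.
a_1 = 7.5
b_1 = 3.5
c_1 = 10
a_2 = 3
b_2 = 2.5
c_2 = 1.5
t_2 = 5.5
a_3 = 6.5
b_3 = 7
c_3 = 10
a_4 = 2.5
b_4 = 8.5
c_4 = 5
p_4 = 2
t_4 = 4
a_5 = 6
b_5 = 6.5
c_5 = 5
t_5 = 5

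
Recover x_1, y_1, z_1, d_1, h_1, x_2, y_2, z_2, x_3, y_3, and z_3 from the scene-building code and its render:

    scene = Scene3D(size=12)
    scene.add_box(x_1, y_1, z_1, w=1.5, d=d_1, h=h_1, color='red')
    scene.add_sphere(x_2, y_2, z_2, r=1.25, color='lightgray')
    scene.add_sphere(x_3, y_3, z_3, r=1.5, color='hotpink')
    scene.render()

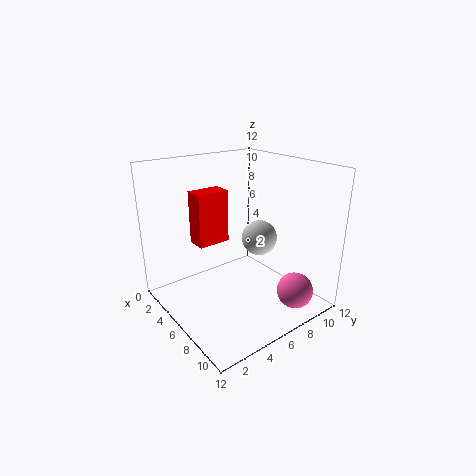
x_1 = 5.25, y_1 = 2, z_1 = 6.5, d_1 = 2.5, h_1 = 4, x_2 = 9.5, y_2 = 5.25, z_2 = 7.5, x_3 = 10, y_3 = 9, z_3 = 1.75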